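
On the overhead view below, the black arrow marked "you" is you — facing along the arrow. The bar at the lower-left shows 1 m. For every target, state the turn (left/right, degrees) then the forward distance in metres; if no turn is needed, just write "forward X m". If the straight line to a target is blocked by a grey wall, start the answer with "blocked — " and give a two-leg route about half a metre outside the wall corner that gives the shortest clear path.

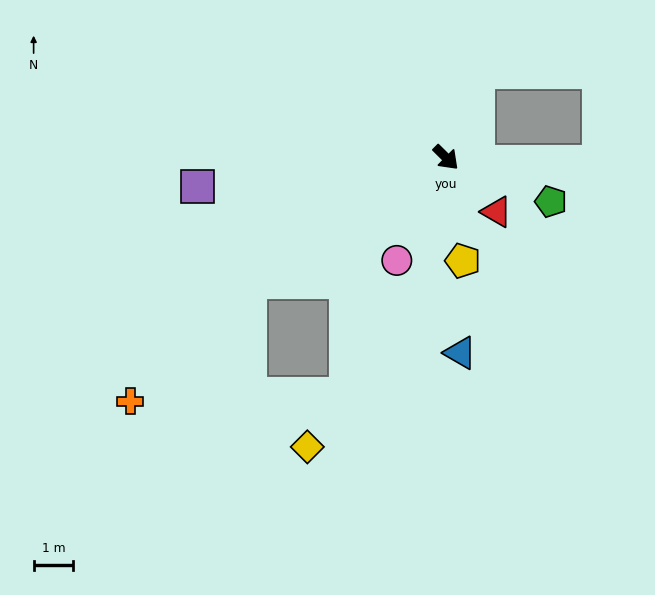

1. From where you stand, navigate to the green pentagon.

turn left 22°, forward 2.9 m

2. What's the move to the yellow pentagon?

turn right 36°, forward 2.6 m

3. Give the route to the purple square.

turn right 129°, forward 6.3 m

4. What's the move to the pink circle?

turn right 71°, forward 2.9 m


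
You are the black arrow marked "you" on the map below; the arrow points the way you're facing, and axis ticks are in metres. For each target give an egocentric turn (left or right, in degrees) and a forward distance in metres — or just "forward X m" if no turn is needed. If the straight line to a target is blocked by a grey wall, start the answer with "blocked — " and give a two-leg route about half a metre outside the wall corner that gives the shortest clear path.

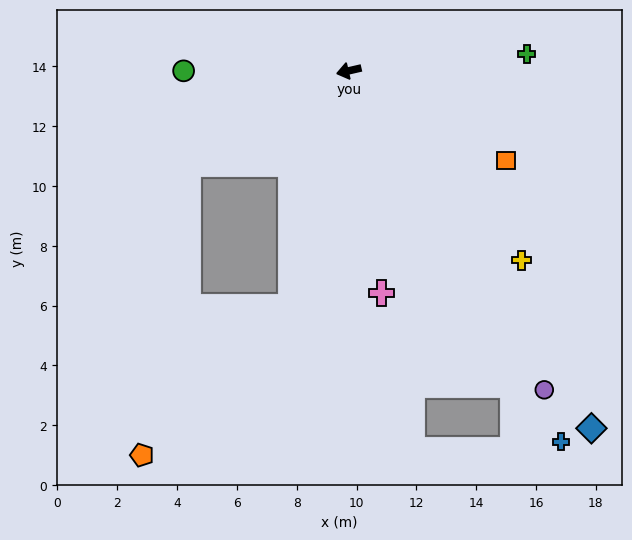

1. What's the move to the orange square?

turn left 137°, forward 6.0 m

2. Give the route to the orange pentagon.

blocked — turn left 63°, forward 8.1 m, then turn right 31°, forward 7.0 m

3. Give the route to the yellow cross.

turn left 119°, forward 8.6 m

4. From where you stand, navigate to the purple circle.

turn left 109°, forward 12.5 m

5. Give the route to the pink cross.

turn left 85°, forward 7.5 m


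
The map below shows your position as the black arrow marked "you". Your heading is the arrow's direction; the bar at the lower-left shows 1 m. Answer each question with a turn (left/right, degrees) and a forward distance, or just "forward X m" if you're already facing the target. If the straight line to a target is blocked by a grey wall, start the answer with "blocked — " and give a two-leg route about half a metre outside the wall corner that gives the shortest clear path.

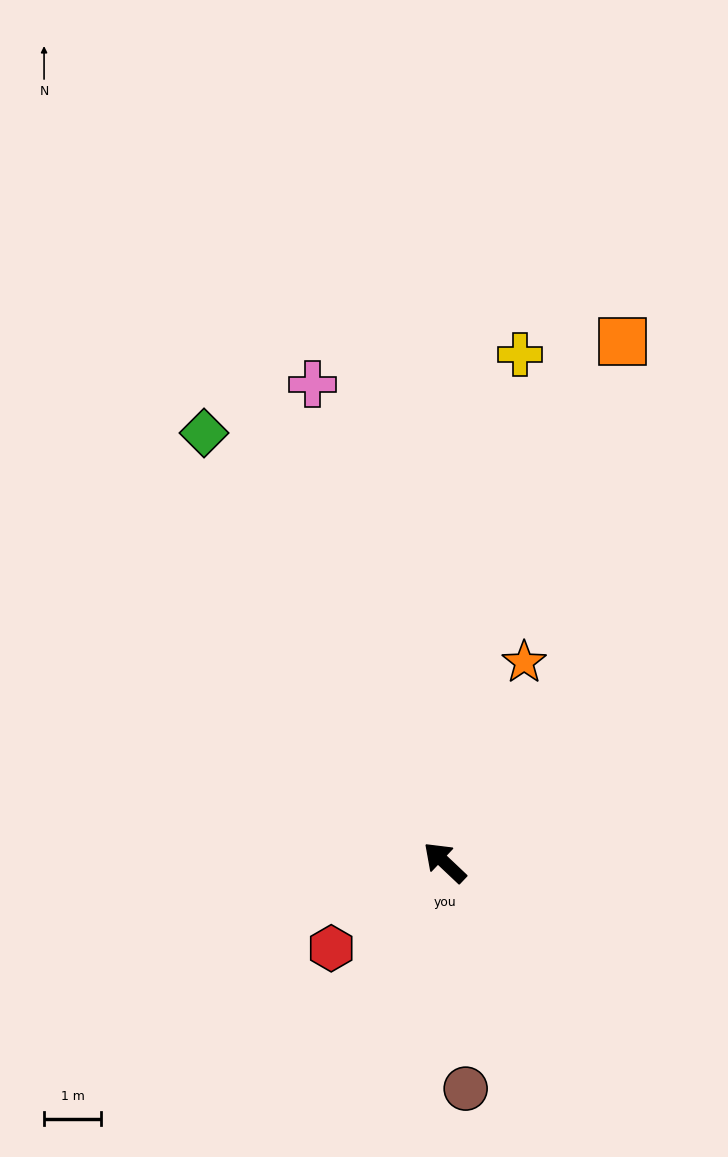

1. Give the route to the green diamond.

turn right 17°, forward 8.6 m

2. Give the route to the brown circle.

turn left 139°, forward 4.0 m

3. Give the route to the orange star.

turn right 68°, forward 3.8 m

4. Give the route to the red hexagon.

turn left 81°, forward 2.5 m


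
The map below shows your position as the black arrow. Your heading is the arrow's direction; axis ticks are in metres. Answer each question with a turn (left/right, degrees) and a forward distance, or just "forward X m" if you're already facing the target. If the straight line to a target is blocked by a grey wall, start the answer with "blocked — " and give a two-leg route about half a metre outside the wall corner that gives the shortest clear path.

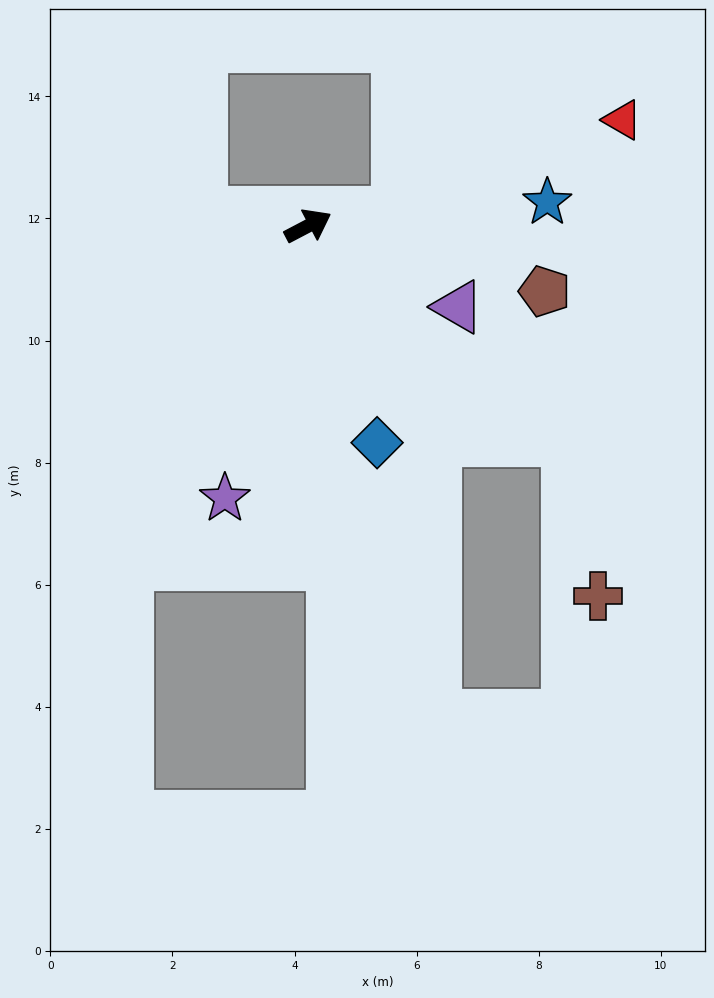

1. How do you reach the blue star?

turn right 22°, forward 3.9 m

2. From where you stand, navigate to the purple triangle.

turn right 56°, forward 2.8 m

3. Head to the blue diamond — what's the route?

turn right 100°, forward 3.7 m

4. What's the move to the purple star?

turn right 135°, forward 4.7 m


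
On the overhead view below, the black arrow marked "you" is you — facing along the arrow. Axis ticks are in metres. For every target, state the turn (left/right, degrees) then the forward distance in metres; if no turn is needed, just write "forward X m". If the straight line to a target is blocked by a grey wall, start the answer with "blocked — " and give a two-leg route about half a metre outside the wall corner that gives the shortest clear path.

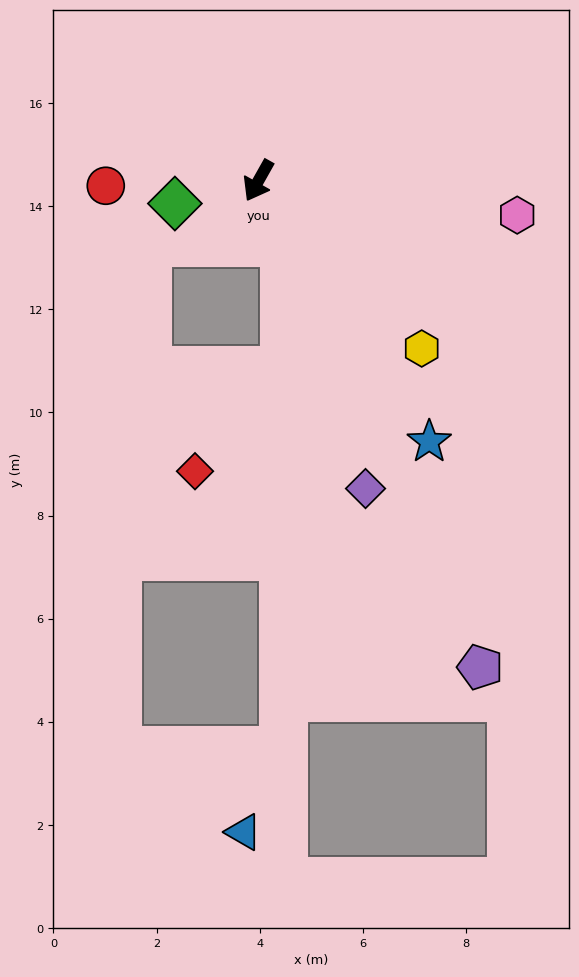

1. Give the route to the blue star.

turn left 63°, forward 6.0 m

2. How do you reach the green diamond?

turn right 45°, forward 1.7 m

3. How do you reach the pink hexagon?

turn left 112°, forward 5.1 m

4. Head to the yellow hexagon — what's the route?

turn left 74°, forward 4.5 m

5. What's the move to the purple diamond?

turn left 49°, forward 6.3 m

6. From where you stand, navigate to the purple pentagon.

turn left 54°, forward 10.4 m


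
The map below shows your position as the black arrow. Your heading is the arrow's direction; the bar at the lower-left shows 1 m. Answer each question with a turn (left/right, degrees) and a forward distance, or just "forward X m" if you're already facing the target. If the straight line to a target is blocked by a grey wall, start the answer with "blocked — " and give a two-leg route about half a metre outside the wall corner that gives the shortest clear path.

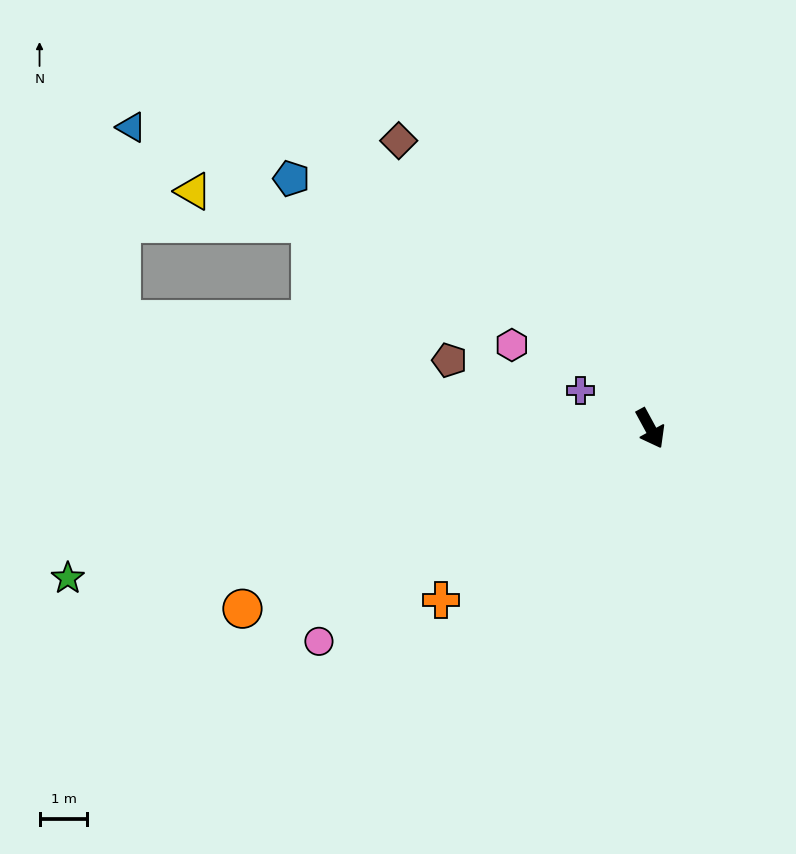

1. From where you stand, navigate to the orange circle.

turn right 95°, forward 9.3 m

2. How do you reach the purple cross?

turn right 147°, forward 1.7 m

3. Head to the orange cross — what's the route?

turn right 79°, forward 5.6 m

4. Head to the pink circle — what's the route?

turn right 86°, forward 8.2 m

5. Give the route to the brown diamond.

turn right 167°, forward 8.0 m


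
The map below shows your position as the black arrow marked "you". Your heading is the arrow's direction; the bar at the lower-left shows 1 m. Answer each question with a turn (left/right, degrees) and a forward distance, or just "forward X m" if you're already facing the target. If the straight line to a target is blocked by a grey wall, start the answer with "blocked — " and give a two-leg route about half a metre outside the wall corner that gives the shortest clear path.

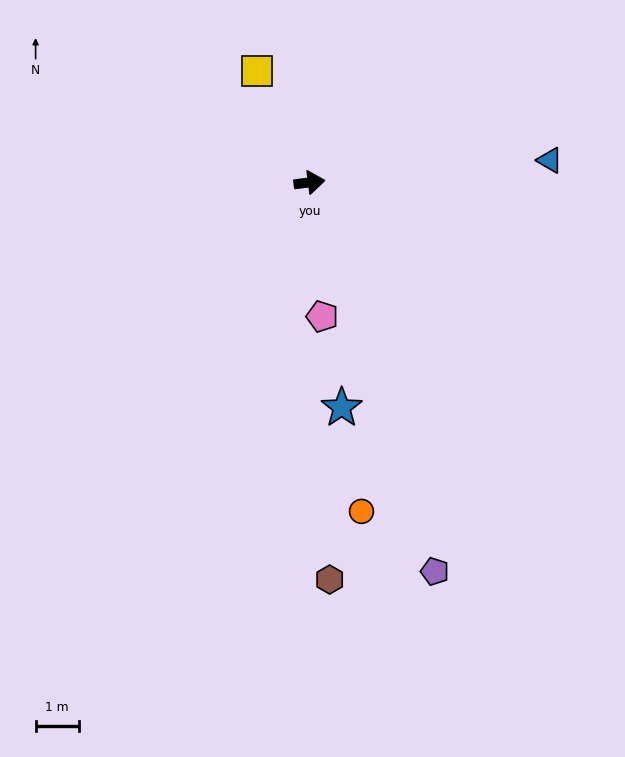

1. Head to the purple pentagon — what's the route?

turn right 79°, forward 9.5 m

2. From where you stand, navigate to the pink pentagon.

turn right 92°, forward 3.1 m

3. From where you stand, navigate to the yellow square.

turn left 108°, forward 2.9 m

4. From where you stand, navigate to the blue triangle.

forward 5.6 m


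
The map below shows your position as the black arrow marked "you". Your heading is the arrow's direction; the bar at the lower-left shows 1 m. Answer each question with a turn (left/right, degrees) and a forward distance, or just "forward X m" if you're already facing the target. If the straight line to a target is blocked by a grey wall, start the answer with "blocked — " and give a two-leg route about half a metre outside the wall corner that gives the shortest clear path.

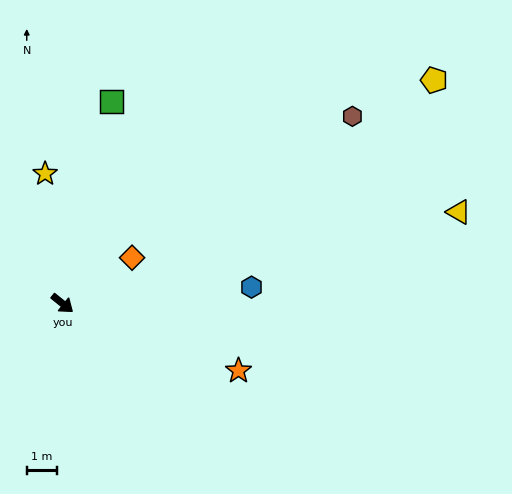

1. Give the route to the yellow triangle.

turn left 52°, forward 13.7 m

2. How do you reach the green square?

turn left 115°, forward 7.0 m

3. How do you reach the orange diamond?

turn left 72°, forward 2.8 m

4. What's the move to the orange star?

turn left 18°, forward 6.3 m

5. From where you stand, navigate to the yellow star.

turn left 136°, forward 4.4 m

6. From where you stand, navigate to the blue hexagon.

turn left 44°, forward 6.4 m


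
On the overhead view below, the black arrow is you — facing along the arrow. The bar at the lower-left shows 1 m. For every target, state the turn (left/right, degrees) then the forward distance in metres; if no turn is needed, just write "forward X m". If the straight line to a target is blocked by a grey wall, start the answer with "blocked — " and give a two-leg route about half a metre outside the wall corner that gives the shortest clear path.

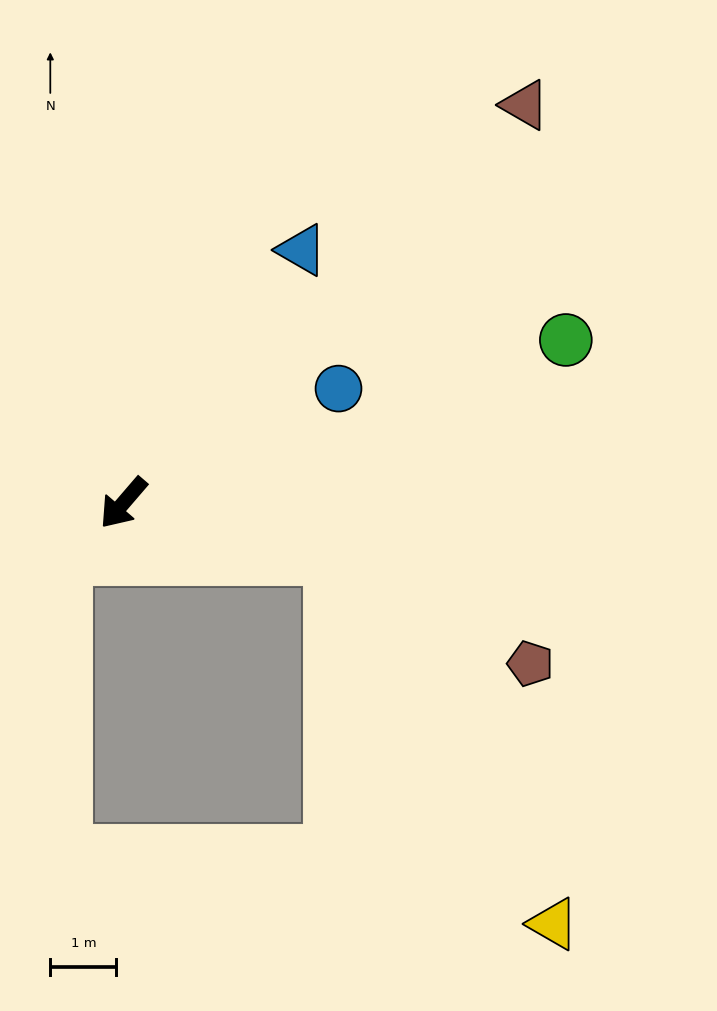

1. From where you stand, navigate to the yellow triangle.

blocked — turn left 116°, forward 3.3 m, then turn right 44°, forward 6.5 m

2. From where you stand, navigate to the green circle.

turn left 151°, forward 7.1 m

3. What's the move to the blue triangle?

turn right 174°, forward 4.7 m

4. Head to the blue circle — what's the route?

turn left 159°, forward 3.7 m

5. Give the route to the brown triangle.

turn left 175°, forward 8.5 m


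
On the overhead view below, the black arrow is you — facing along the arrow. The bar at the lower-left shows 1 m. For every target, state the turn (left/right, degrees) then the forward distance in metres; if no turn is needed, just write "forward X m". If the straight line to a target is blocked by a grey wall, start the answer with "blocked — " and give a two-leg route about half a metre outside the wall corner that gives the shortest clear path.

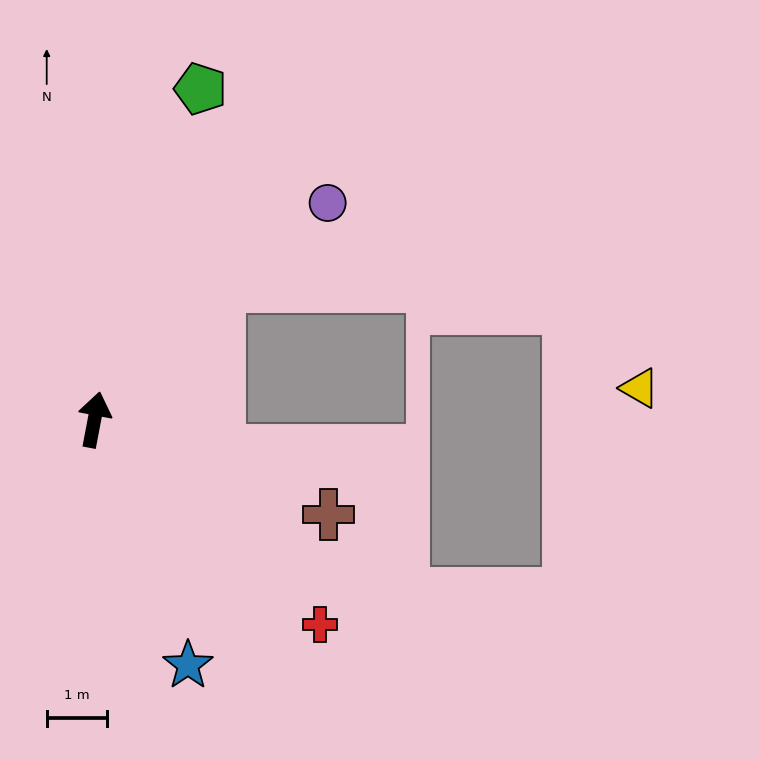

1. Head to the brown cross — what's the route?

turn right 101°, forward 4.2 m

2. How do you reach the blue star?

turn right 148°, forward 4.4 m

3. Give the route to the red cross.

turn right 121°, forward 5.1 m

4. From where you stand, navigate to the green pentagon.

turn right 7°, forward 5.8 m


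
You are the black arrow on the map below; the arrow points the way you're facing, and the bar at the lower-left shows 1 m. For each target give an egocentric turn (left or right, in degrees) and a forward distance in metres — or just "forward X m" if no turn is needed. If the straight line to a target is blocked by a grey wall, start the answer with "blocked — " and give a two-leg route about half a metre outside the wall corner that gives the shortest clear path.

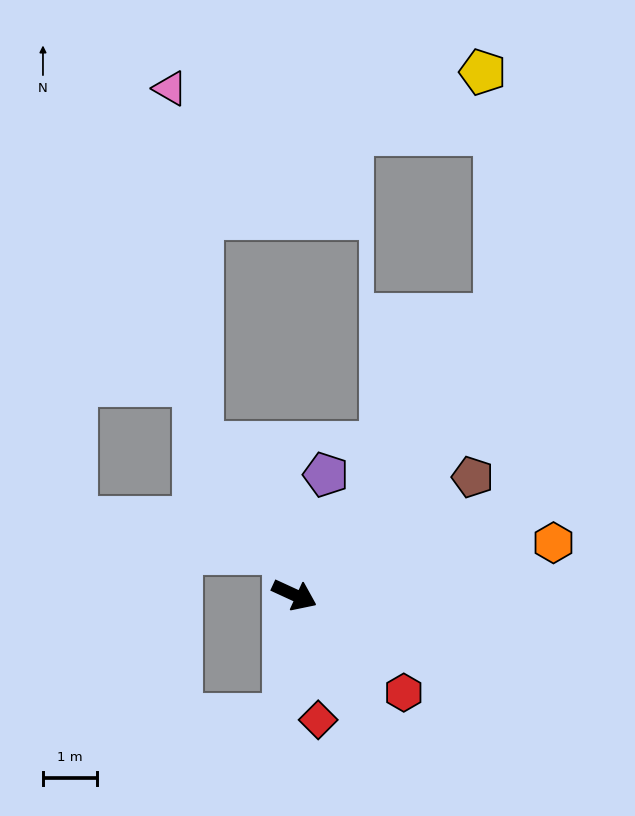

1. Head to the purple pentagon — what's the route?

turn left 100°, forward 2.3 m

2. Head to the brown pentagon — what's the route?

turn left 58°, forward 4.0 m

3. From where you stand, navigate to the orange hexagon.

turn left 36°, forward 4.9 m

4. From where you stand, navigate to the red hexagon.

turn right 17°, forward 2.7 m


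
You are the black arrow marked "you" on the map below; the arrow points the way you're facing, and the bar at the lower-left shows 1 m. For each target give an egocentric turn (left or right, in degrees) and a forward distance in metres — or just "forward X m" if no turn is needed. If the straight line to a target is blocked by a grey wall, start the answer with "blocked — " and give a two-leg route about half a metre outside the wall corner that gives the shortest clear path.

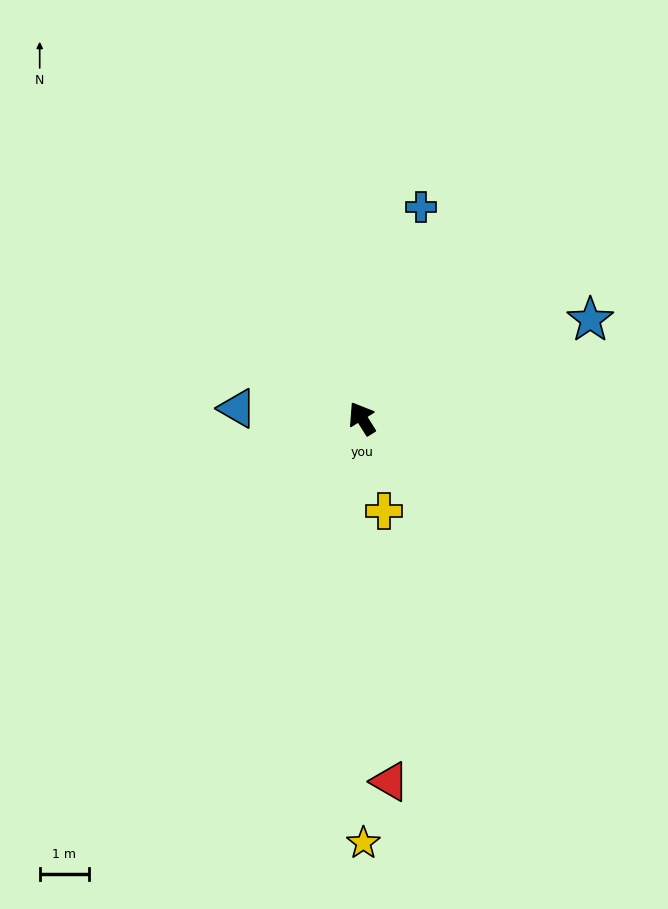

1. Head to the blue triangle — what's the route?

turn left 53°, forward 2.5 m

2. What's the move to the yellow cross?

turn left 161°, forward 1.9 m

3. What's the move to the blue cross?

turn right 48°, forward 4.4 m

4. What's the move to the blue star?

turn right 99°, forward 5.0 m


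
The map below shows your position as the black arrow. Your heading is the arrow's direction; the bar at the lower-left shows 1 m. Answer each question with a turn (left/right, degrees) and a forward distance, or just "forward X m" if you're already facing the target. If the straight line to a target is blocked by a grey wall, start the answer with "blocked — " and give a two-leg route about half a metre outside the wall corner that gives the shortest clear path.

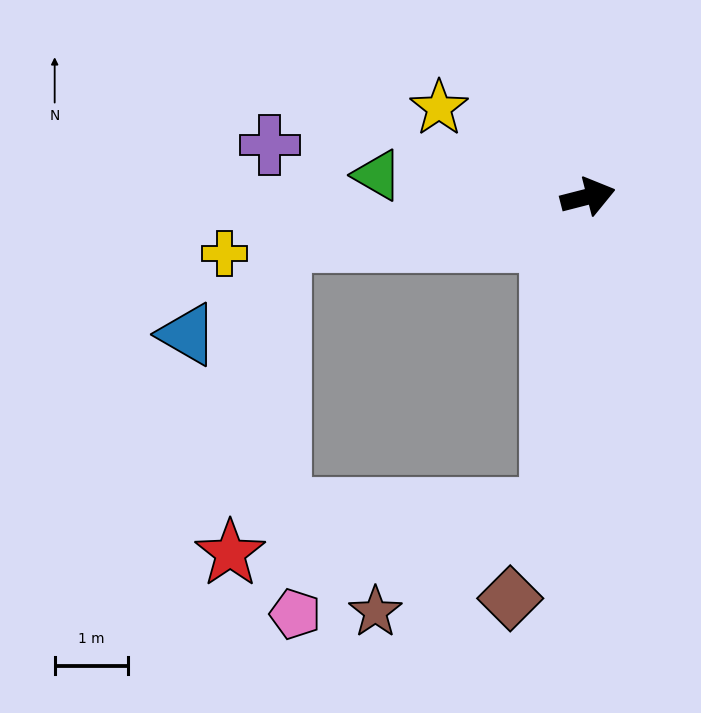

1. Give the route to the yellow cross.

turn left 174°, forward 5.0 m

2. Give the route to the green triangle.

turn left 160°, forward 2.9 m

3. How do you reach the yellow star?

turn left 135°, forward 2.4 m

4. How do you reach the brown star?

blocked — turn right 111°, forward 4.3 m, then turn right 53°, forward 2.8 m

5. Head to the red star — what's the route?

blocked — turn left 174°, forward 4.3 m, then turn left 73°, forward 4.3 m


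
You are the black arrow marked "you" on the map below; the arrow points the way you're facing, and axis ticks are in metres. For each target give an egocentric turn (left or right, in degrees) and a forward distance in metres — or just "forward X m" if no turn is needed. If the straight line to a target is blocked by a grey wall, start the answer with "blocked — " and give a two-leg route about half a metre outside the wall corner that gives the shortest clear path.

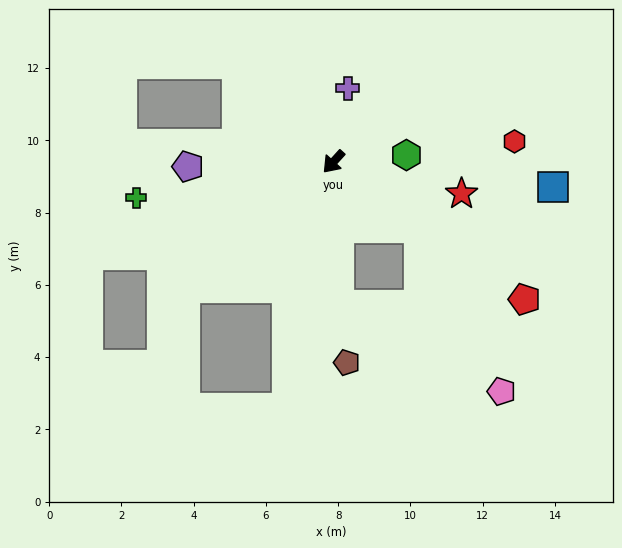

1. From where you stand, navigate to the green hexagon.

turn left 138°, forward 2.0 m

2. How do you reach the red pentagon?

turn left 96°, forward 6.5 m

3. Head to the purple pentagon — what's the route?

turn right 46°, forward 4.0 m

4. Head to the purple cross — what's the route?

turn right 149°, forward 2.1 m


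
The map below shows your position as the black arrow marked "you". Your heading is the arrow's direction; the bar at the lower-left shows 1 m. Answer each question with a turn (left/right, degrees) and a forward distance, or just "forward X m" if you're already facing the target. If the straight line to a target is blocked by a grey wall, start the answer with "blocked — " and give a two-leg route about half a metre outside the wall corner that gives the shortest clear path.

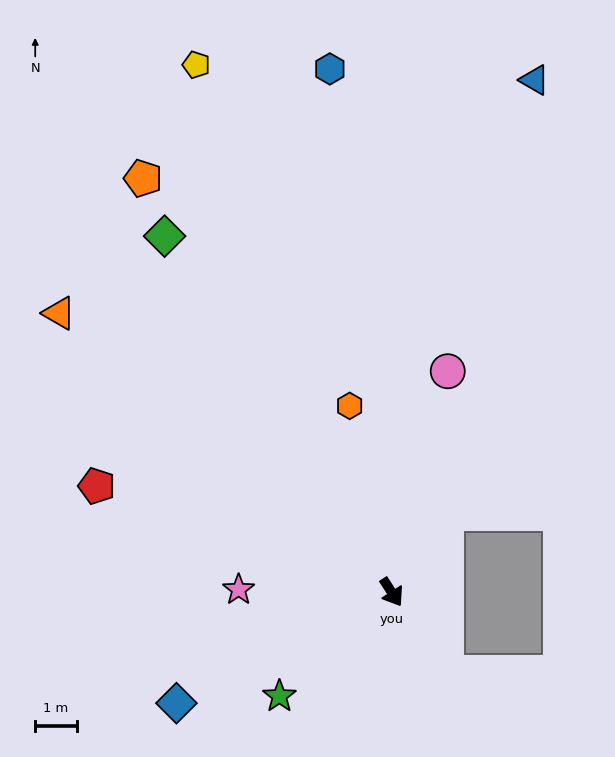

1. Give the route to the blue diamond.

turn right 96°, forward 5.9 m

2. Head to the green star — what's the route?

turn right 80°, forward 3.7 m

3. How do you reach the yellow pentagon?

turn left 167°, forward 13.6 m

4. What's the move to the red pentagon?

turn right 143°, forward 7.6 m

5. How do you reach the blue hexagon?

turn left 154°, forward 12.7 m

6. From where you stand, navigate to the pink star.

turn right 124°, forward 3.7 m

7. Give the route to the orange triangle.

turn right 163°, forward 10.5 m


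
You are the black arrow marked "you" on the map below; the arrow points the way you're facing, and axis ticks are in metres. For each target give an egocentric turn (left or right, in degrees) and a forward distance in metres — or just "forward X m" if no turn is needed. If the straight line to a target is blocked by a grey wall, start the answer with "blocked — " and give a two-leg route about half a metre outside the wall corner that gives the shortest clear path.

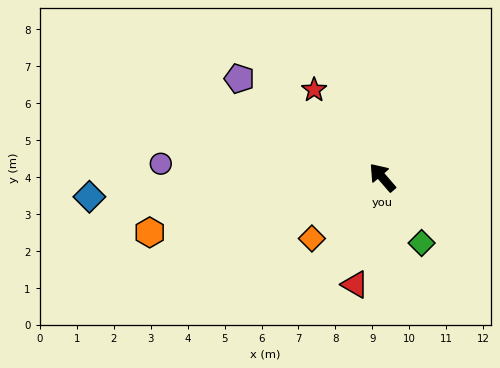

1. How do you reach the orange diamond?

turn left 90°, forward 2.5 m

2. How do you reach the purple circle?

turn left 46°, forward 6.0 m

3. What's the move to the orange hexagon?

turn left 63°, forward 6.5 m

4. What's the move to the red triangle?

turn left 125°, forward 3.0 m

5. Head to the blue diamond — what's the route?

turn left 53°, forward 7.9 m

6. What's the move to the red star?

turn right 3°, forward 3.0 m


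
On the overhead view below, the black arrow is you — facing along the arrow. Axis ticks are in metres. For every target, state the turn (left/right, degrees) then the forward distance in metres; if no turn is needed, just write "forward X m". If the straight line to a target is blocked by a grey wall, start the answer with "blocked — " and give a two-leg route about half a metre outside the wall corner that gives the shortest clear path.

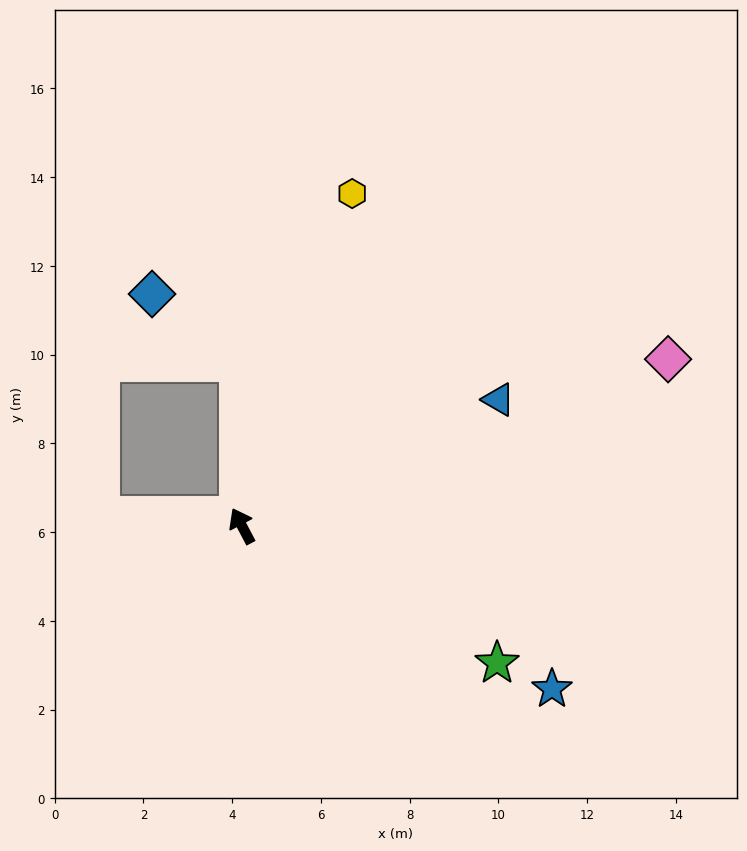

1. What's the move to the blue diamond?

blocked — turn right 26°, forward 3.7 m, then turn left 50°, forward 2.5 m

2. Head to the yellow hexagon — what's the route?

turn right 46°, forward 7.9 m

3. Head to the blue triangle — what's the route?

turn right 91°, forward 6.4 m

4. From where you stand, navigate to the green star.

turn right 146°, forward 6.5 m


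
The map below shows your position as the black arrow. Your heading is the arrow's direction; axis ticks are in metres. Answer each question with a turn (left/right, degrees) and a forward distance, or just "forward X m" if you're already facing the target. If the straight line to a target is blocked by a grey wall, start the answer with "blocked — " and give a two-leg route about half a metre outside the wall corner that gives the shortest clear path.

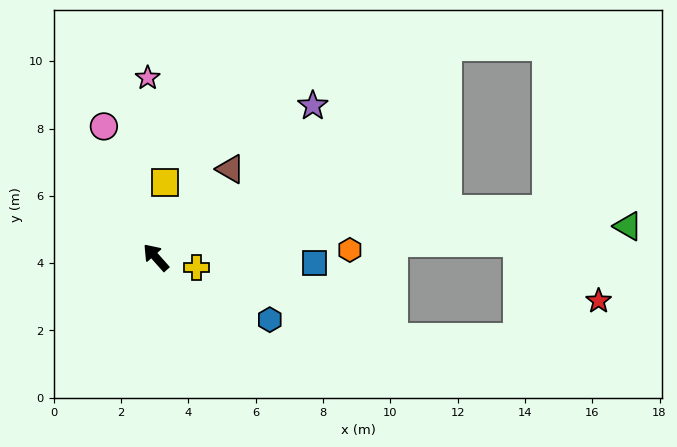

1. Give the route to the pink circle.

turn right 20°, forward 4.2 m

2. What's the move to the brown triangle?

turn right 82°, forward 3.4 m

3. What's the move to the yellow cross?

turn right 146°, forward 1.2 m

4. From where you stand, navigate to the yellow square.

turn right 48°, forward 2.2 m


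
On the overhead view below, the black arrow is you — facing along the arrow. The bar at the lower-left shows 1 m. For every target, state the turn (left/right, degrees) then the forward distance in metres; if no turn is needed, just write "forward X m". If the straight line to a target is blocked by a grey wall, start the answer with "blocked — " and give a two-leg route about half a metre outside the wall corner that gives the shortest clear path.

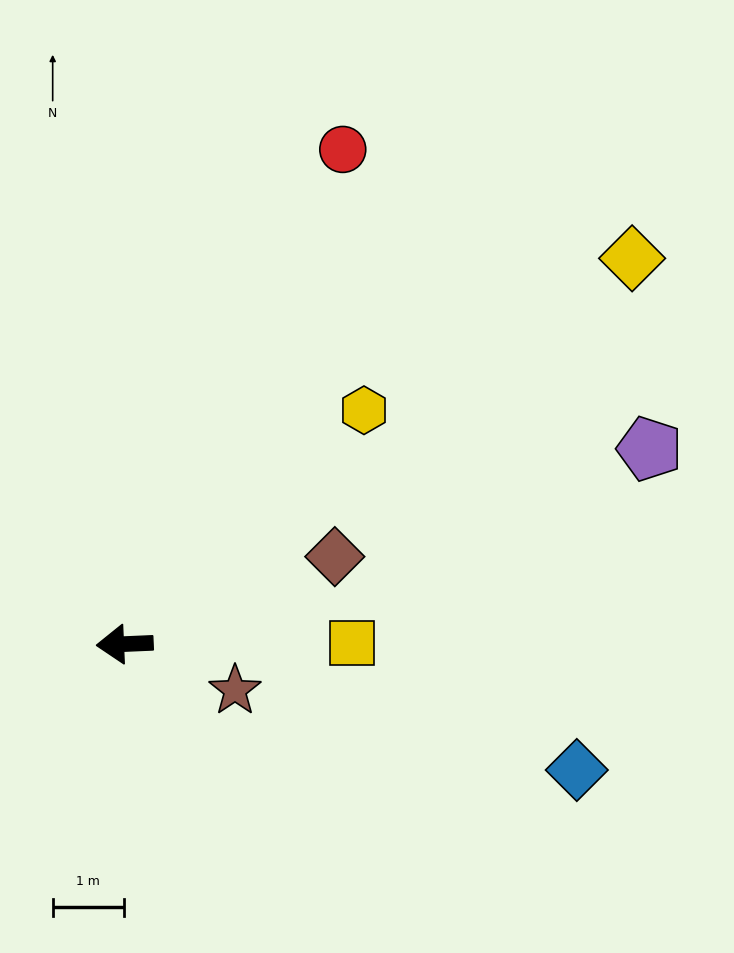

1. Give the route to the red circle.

turn right 116°, forward 7.6 m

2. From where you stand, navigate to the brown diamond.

turn right 160°, forward 3.2 m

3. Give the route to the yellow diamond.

turn right 145°, forward 8.9 m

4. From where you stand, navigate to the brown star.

turn left 155°, forward 1.7 m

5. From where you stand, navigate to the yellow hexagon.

turn right 138°, forward 4.7 m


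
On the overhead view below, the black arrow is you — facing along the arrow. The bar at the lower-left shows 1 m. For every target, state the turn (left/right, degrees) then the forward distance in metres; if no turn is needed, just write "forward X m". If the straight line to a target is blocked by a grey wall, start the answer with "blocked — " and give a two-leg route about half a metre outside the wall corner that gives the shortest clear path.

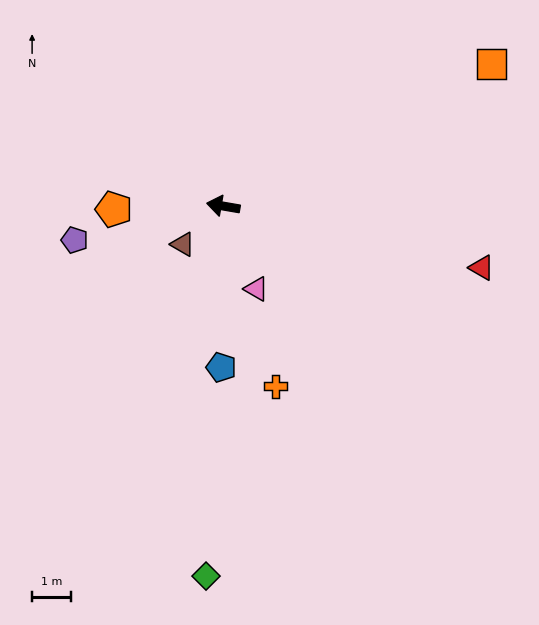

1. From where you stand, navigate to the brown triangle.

turn left 53°, forward 1.4 m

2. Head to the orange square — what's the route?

turn right 142°, forward 7.8 m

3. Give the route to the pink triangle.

turn left 122°, forward 2.3 m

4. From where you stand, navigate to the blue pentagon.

turn left 99°, forward 4.2 m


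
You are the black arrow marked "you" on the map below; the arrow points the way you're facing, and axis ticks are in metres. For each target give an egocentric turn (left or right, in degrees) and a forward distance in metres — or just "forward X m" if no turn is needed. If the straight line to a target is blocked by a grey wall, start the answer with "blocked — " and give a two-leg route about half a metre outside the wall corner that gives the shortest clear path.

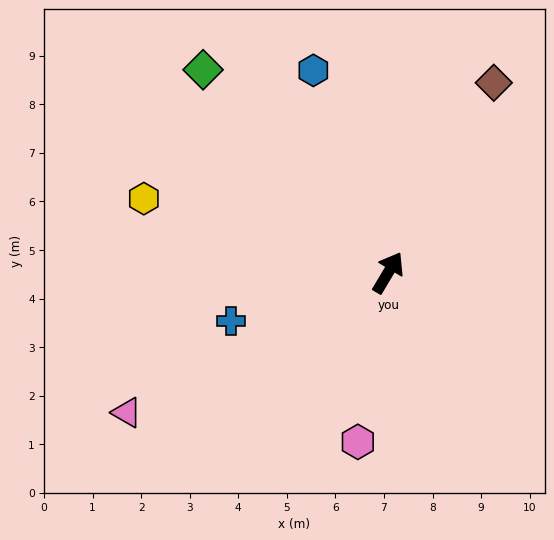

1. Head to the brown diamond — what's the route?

forward 4.5 m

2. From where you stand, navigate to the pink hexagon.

turn right 159°, forward 3.5 m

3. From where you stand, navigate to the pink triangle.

turn left 149°, forward 6.1 m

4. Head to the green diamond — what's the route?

turn left 73°, forward 5.7 m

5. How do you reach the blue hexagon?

turn left 51°, forward 4.4 m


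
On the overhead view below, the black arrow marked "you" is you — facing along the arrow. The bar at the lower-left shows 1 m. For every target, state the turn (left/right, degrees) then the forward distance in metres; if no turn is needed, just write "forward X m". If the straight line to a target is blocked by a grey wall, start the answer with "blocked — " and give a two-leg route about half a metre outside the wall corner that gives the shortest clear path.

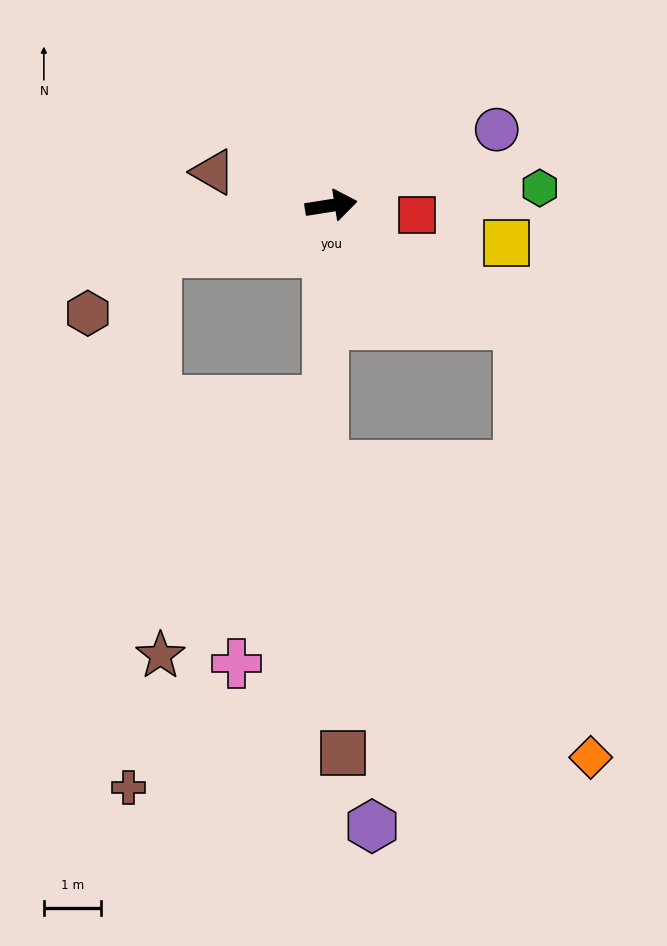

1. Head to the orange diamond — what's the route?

blocked — turn right 42°, forward 3.9 m, then turn right 47°, forward 7.7 m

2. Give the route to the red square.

turn right 15°, forward 1.5 m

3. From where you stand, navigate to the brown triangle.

turn left 155°, forward 2.1 m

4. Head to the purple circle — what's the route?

turn left 16°, forward 3.2 m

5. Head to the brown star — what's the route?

blocked — turn right 174°, forward 3.2 m, then turn left 75°, forward 7.0 m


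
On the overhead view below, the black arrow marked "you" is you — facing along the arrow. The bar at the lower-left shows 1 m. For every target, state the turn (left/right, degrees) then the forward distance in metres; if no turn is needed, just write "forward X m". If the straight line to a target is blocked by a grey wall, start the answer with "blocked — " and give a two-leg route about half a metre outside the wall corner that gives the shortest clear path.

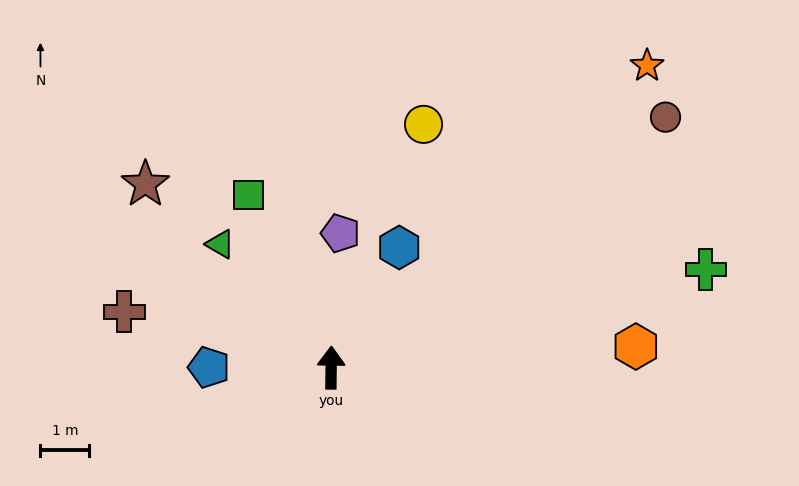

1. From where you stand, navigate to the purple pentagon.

turn right 3°, forward 2.7 m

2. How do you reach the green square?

turn left 26°, forward 3.9 m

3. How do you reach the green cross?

turn right 75°, forward 7.9 m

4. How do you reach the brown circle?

turn right 52°, forward 8.5 m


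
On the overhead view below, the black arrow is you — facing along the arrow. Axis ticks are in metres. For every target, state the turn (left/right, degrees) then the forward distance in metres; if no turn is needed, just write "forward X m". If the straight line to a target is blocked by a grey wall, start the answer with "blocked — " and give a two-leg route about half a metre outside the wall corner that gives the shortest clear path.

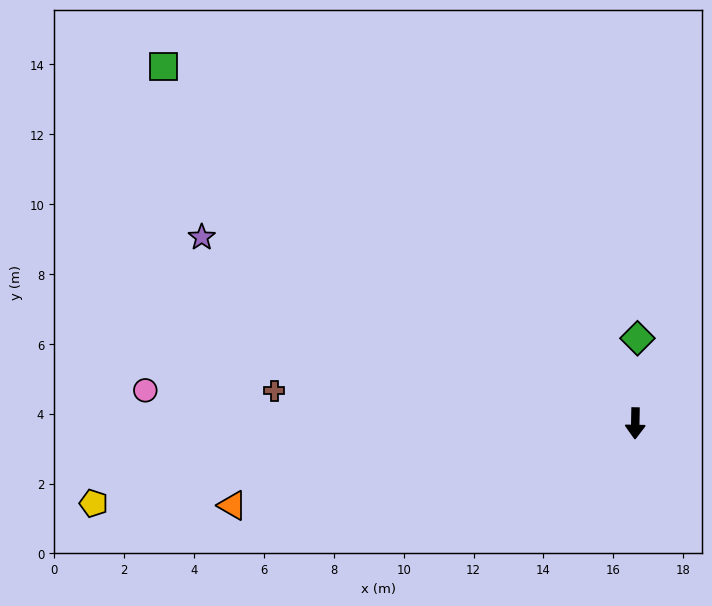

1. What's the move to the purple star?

turn right 112°, forward 13.5 m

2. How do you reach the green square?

turn right 126°, forward 16.9 m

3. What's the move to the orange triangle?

turn right 77°, forward 11.8 m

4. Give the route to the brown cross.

turn right 94°, forward 10.4 m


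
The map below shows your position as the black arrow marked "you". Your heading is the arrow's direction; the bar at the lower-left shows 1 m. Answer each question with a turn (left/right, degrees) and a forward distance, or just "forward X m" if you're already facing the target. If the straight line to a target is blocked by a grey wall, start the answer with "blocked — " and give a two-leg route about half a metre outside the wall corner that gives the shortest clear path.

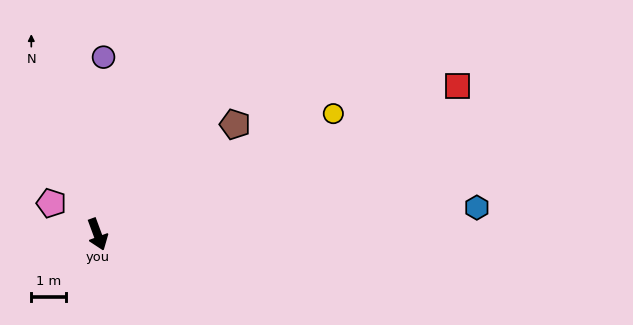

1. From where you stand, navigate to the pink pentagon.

turn right 144°, forward 1.6 m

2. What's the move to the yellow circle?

turn left 97°, forward 7.6 m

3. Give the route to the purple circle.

turn left 158°, forward 5.1 m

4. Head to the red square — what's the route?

turn left 92°, forward 11.2 m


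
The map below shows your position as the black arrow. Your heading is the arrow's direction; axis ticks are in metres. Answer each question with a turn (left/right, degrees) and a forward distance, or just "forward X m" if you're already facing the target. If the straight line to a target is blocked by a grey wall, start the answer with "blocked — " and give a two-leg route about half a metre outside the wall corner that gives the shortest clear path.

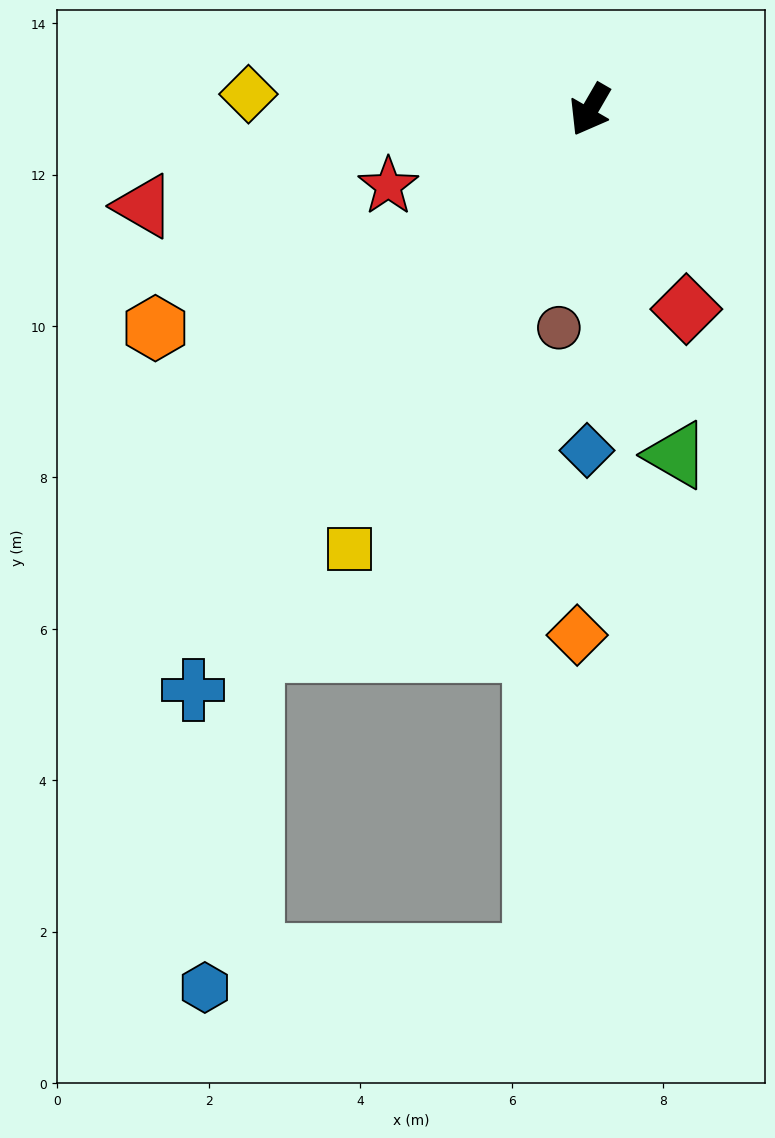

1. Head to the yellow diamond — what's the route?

turn right 63°, forward 4.5 m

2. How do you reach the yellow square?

forward 6.6 m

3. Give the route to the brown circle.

turn left 22°, forward 2.9 m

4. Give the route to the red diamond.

turn left 56°, forward 2.9 m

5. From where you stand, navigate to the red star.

turn right 39°, forward 2.8 m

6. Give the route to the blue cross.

turn right 4°, forward 9.3 m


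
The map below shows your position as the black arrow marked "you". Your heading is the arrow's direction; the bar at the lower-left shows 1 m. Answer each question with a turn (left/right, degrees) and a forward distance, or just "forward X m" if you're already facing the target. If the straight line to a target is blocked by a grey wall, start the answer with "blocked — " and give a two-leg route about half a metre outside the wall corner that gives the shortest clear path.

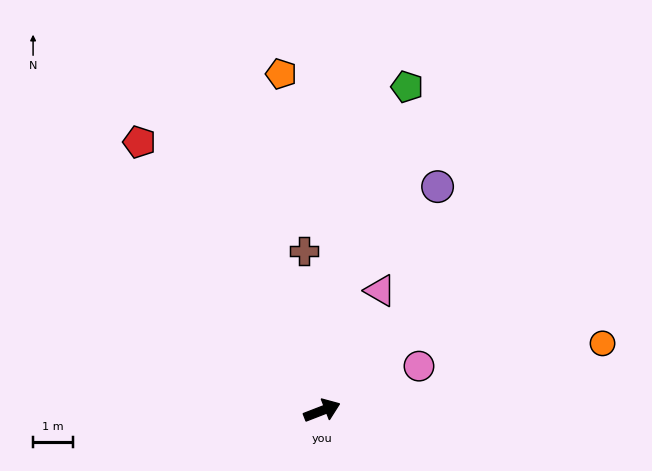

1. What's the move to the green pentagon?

turn left 54°, forward 8.3 m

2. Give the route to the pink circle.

turn left 3°, forward 2.7 m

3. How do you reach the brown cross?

turn left 75°, forward 4.0 m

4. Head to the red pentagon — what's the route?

turn left 103°, forward 8.1 m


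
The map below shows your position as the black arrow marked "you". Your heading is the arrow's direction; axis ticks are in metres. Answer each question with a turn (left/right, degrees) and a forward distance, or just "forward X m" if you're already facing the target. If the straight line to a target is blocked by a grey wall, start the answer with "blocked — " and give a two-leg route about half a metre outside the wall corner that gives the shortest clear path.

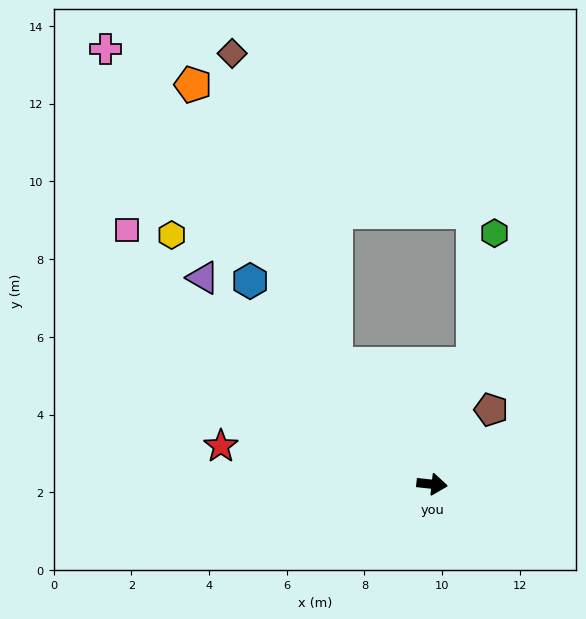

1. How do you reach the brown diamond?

blocked — turn left 134°, forward 4.0 m, then turn right 19°, forward 8.4 m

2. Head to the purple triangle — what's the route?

turn left 144°, forward 7.9 m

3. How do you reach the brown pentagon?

turn left 58°, forward 2.4 m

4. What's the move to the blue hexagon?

turn left 138°, forward 7.0 m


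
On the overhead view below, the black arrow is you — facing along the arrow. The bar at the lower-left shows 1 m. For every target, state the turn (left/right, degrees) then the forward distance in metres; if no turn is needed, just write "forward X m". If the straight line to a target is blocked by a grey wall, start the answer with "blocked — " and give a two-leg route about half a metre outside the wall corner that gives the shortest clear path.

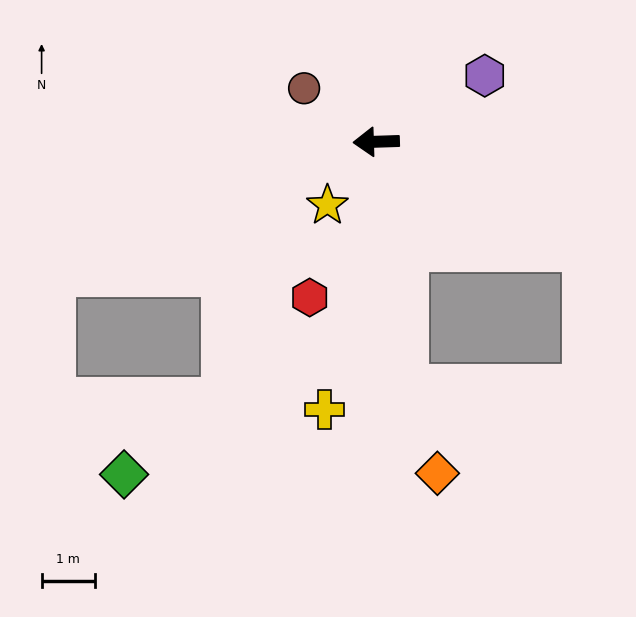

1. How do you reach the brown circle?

turn right 38°, forward 1.7 m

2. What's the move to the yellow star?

turn left 51°, forward 1.5 m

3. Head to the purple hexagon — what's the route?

turn right 151°, forward 2.4 m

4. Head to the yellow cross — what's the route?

turn left 77°, forward 5.2 m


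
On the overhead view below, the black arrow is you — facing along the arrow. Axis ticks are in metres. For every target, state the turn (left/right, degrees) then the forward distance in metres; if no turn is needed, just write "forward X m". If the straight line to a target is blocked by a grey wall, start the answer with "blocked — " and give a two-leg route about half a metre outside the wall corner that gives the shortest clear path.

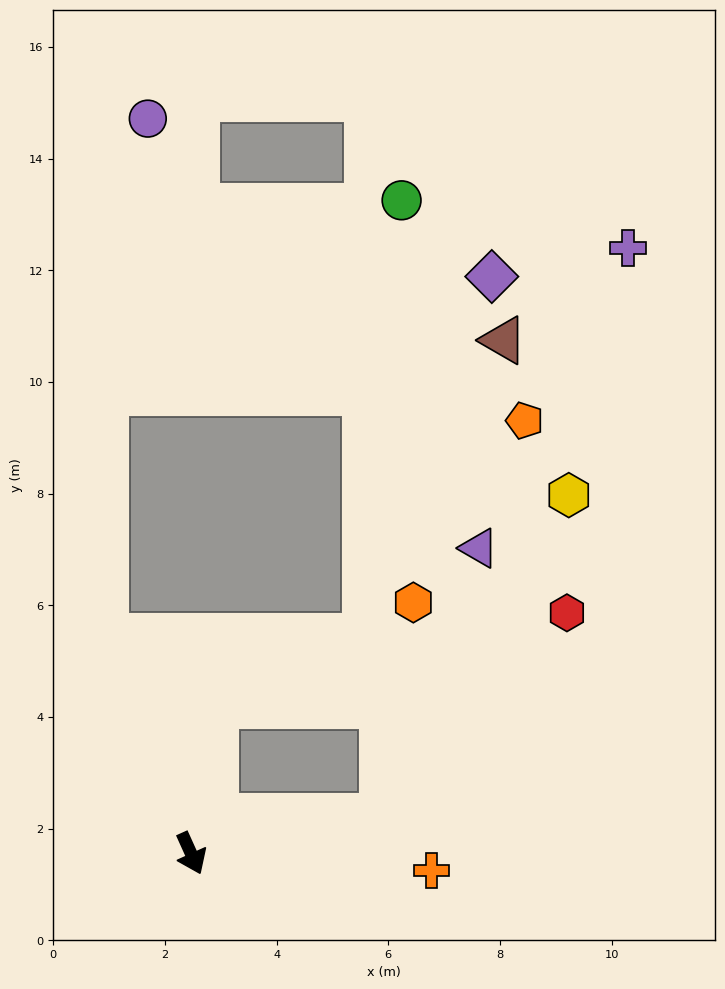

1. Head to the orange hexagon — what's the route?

blocked — turn left 76°, forward 3.5 m, then turn left 72°, forward 3.9 m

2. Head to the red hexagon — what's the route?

blocked — turn left 76°, forward 3.5 m, then turn left 38°, forward 4.9 m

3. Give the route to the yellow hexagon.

blocked — turn left 76°, forward 3.5 m, then turn left 50°, forward 6.7 m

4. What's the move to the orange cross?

turn left 62°, forward 4.3 m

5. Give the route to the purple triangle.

blocked — turn left 76°, forward 3.5 m, then turn left 60°, forward 5.1 m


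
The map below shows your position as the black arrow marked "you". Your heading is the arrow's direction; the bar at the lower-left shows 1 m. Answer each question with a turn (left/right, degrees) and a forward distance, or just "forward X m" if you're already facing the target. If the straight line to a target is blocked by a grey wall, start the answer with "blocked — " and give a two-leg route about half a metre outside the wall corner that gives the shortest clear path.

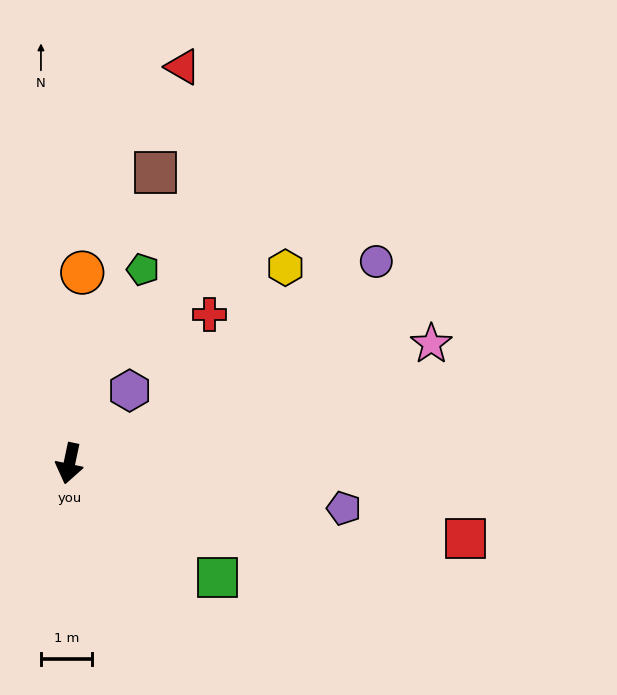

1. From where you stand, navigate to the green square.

turn left 64°, forward 3.7 m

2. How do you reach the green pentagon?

turn left 171°, forward 4.1 m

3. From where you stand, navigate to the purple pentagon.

turn left 93°, forward 5.5 m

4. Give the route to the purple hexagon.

turn left 152°, forward 1.9 m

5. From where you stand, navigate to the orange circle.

turn right 172°, forward 3.8 m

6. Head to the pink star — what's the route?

turn left 120°, forward 7.5 m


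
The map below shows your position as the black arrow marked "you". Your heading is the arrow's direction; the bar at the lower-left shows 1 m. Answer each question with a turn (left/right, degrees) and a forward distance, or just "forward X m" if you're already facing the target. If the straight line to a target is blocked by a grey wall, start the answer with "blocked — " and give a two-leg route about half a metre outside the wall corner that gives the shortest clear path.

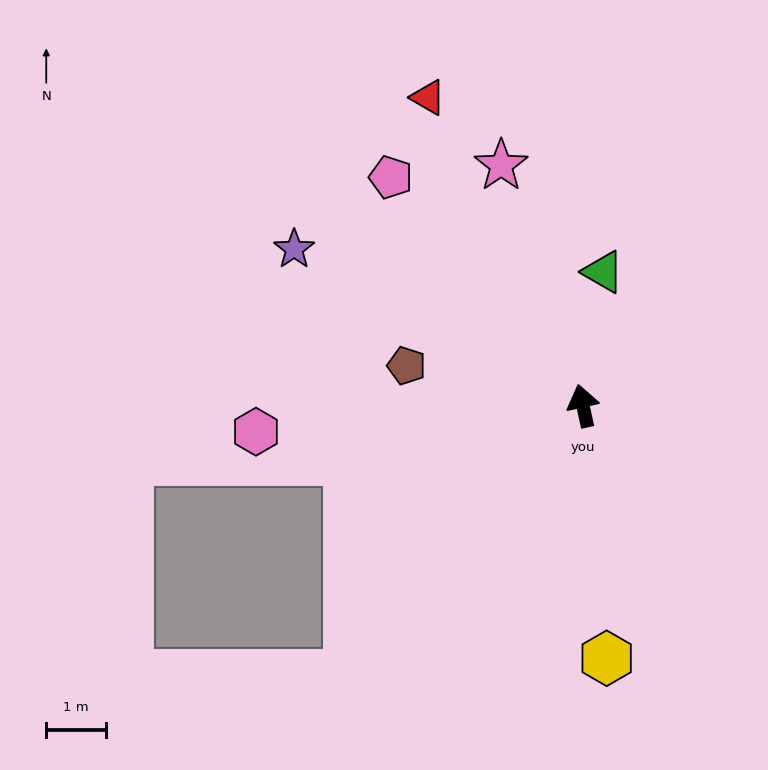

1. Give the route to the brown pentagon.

turn left 65°, forward 3.0 m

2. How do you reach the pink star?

turn left 6°, forward 4.3 m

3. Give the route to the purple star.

turn left 49°, forward 5.5 m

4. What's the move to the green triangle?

turn right 21°, forward 2.3 m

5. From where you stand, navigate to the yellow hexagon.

turn left 173°, forward 4.3 m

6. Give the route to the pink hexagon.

turn left 82°, forward 5.5 m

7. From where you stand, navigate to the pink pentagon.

turn left 28°, forward 5.0 m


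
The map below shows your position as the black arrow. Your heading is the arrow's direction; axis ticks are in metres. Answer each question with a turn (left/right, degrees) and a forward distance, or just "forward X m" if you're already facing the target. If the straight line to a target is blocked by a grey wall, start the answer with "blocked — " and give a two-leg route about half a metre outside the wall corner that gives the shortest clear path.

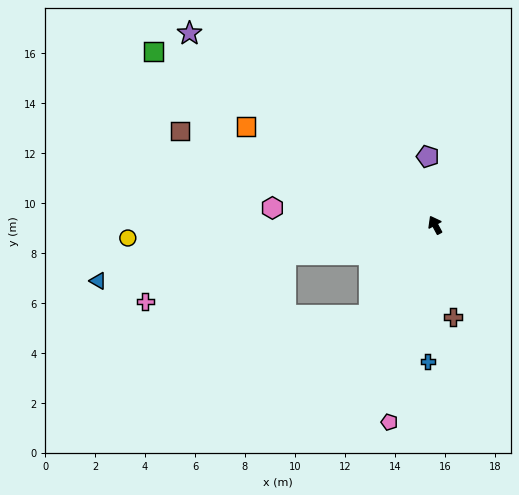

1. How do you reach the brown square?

turn left 41°, forward 10.9 m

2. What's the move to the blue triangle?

turn left 71°, forward 13.7 m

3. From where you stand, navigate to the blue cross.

turn left 149°, forward 5.5 m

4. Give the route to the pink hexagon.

turn left 56°, forward 6.5 m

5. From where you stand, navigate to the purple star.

turn left 24°, forward 12.5 m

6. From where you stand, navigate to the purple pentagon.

turn right 22°, forward 2.8 m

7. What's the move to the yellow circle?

turn left 64°, forward 12.3 m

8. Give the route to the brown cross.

turn left 162°, forward 3.8 m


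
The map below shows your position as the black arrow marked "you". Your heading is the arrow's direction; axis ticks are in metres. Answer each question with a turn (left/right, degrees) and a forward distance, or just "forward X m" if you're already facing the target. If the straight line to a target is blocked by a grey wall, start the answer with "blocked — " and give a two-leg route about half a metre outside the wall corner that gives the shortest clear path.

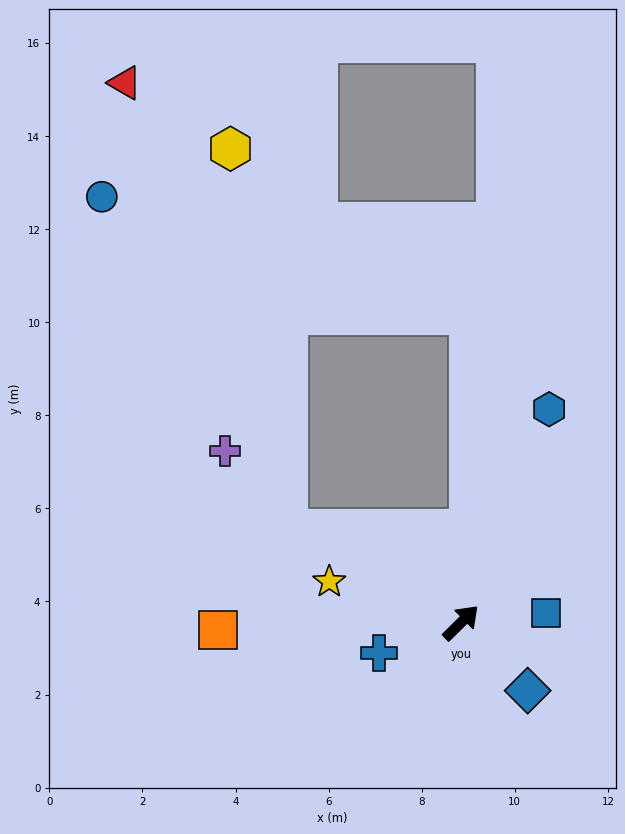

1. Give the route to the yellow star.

turn left 118°, forward 3.0 m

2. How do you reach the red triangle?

blocked — turn left 107°, forward 4.2 m, then turn right 42°, forward 10.2 m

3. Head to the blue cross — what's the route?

turn left 156°, forward 1.9 m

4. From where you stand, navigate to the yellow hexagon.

blocked — turn left 107°, forward 4.2 m, then turn right 53°, forward 8.3 m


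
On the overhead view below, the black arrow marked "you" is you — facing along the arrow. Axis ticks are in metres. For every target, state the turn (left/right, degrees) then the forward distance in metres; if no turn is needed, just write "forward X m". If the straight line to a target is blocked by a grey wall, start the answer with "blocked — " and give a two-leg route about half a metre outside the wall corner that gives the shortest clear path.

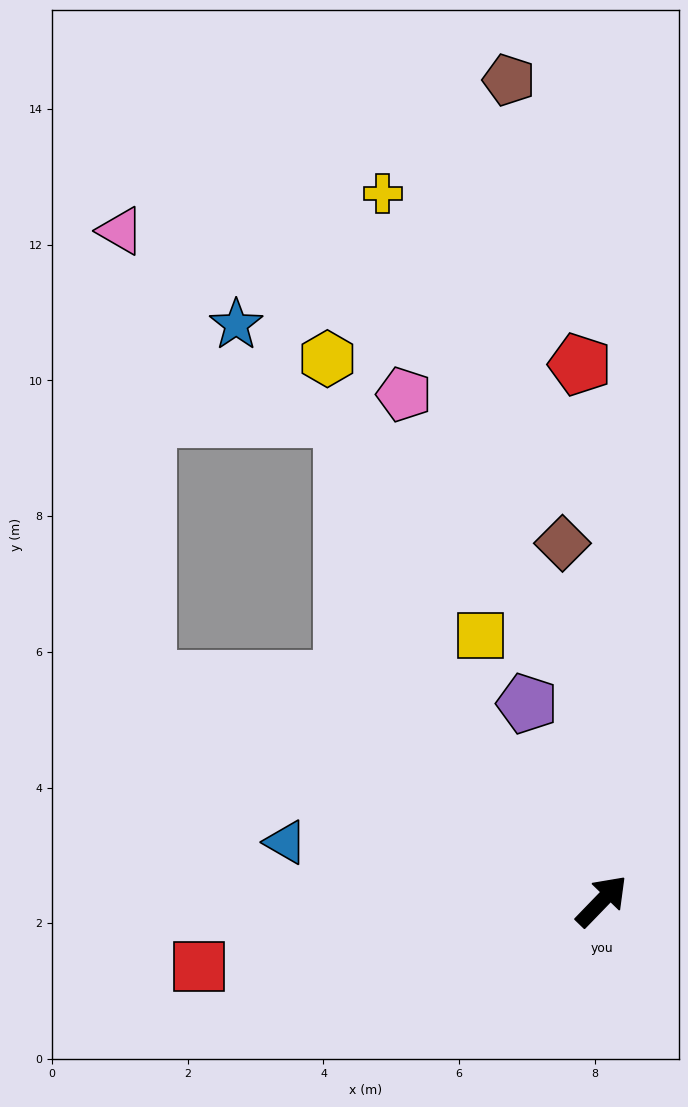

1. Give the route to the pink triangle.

blocked — turn left 108°, forward 7.4 m, then turn right 61°, forward 6.6 m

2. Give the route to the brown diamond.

turn left 50°, forward 5.3 m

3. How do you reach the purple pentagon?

turn left 65°, forward 3.1 m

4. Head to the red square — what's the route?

turn left 143°, forward 6.0 m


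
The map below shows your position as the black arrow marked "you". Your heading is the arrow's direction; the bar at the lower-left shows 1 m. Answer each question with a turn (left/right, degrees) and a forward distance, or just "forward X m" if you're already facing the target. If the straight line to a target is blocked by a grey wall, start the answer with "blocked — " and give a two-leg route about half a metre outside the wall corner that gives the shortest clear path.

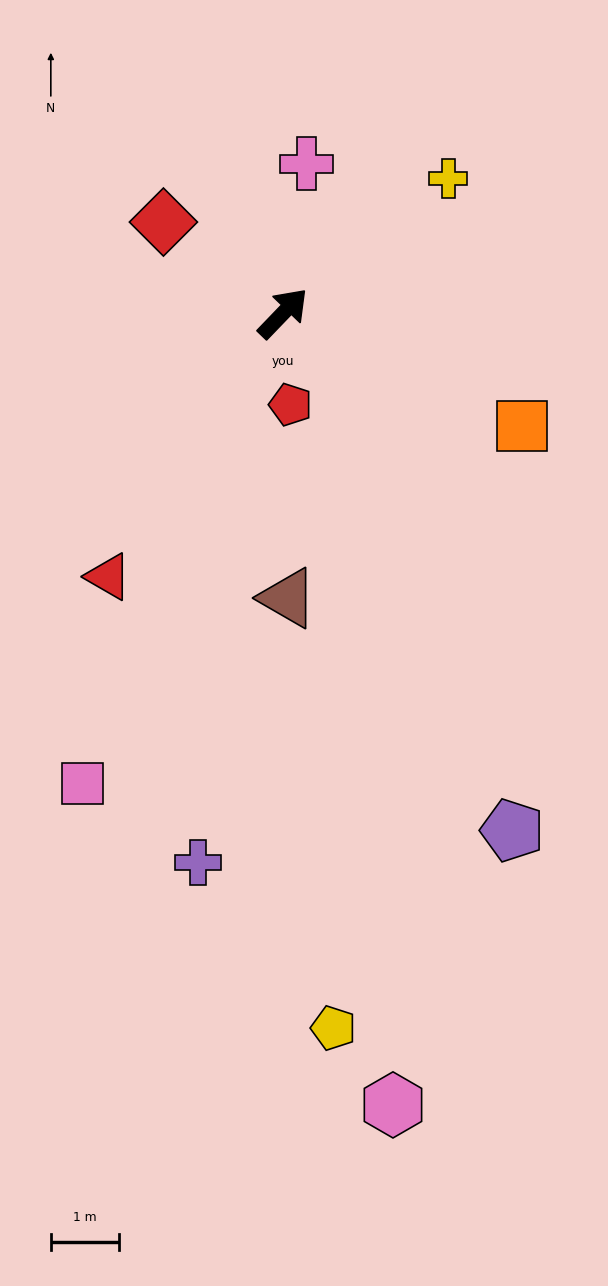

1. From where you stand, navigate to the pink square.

turn right 159°, forward 7.5 m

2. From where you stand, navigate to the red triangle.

turn right 170°, forward 4.6 m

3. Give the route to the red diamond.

turn left 97°, forward 2.2 m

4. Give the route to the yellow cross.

turn right 7°, forward 3.1 m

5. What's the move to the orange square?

turn right 71°, forward 3.9 m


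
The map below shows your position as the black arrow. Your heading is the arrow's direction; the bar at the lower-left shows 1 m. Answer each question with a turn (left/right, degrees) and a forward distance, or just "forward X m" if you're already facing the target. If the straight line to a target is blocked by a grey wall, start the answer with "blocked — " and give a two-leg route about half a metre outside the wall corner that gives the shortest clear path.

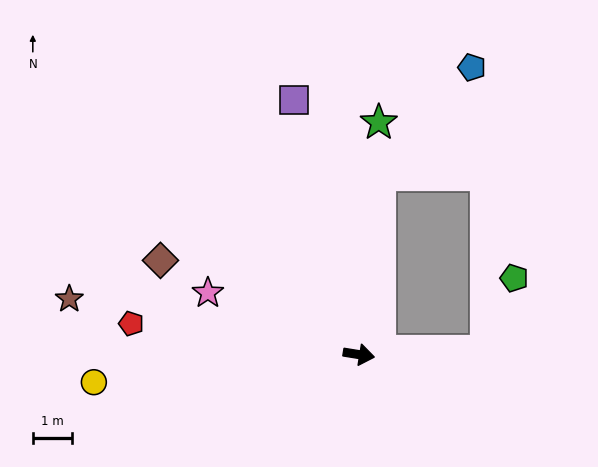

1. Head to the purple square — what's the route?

turn left 113°, forward 6.7 m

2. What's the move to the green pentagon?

blocked — turn left 10°, forward 3.3 m, then turn left 69°, forward 2.0 m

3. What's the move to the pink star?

turn left 167°, forward 4.2 m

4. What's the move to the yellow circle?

turn right 165°, forward 6.8 m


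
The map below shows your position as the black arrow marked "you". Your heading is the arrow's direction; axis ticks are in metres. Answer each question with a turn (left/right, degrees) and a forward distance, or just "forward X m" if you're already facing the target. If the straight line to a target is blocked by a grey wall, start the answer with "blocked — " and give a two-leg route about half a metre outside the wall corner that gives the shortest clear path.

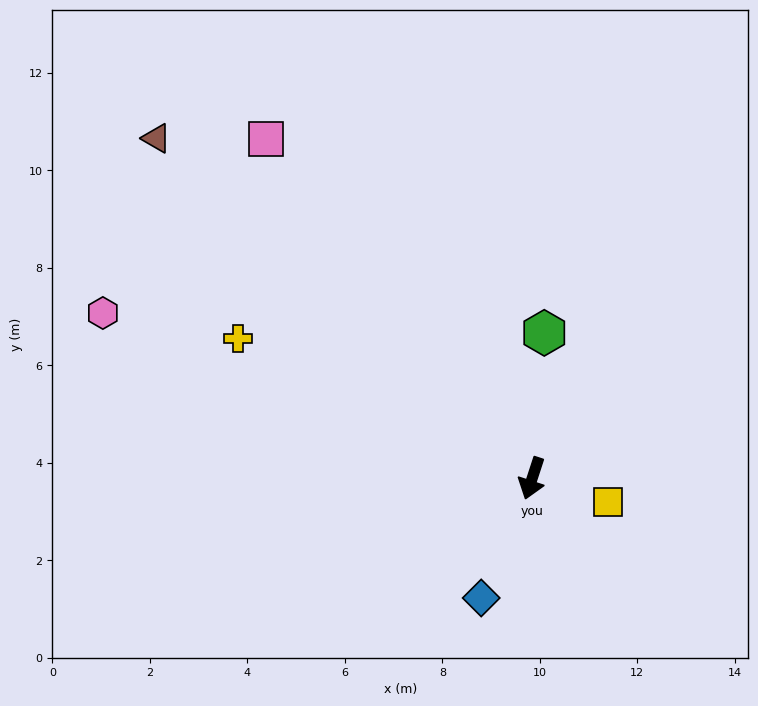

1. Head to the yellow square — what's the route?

turn left 91°, forward 1.6 m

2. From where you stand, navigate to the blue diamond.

turn right 5°, forward 2.7 m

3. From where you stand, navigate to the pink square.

turn right 124°, forward 8.8 m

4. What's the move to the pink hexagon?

turn right 93°, forward 9.4 m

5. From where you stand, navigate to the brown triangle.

turn right 114°, forward 10.4 m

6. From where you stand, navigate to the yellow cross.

turn right 97°, forward 6.7 m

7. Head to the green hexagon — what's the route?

turn right 167°, forward 3.0 m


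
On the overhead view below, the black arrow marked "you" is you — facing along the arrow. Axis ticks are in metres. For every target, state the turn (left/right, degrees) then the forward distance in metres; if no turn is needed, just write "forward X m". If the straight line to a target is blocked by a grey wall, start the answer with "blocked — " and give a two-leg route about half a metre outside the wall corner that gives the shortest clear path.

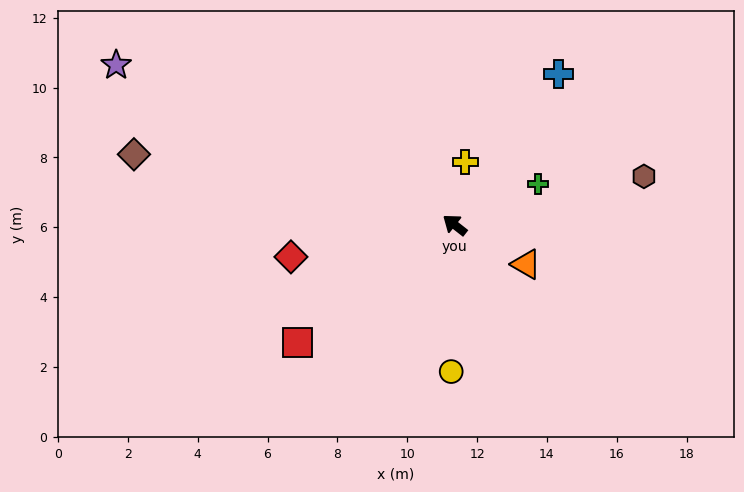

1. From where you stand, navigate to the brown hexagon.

turn right 128°, forward 5.6 m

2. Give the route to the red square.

turn left 75°, forward 5.6 m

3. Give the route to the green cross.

turn right 116°, forward 2.7 m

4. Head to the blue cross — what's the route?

turn right 86°, forward 5.2 m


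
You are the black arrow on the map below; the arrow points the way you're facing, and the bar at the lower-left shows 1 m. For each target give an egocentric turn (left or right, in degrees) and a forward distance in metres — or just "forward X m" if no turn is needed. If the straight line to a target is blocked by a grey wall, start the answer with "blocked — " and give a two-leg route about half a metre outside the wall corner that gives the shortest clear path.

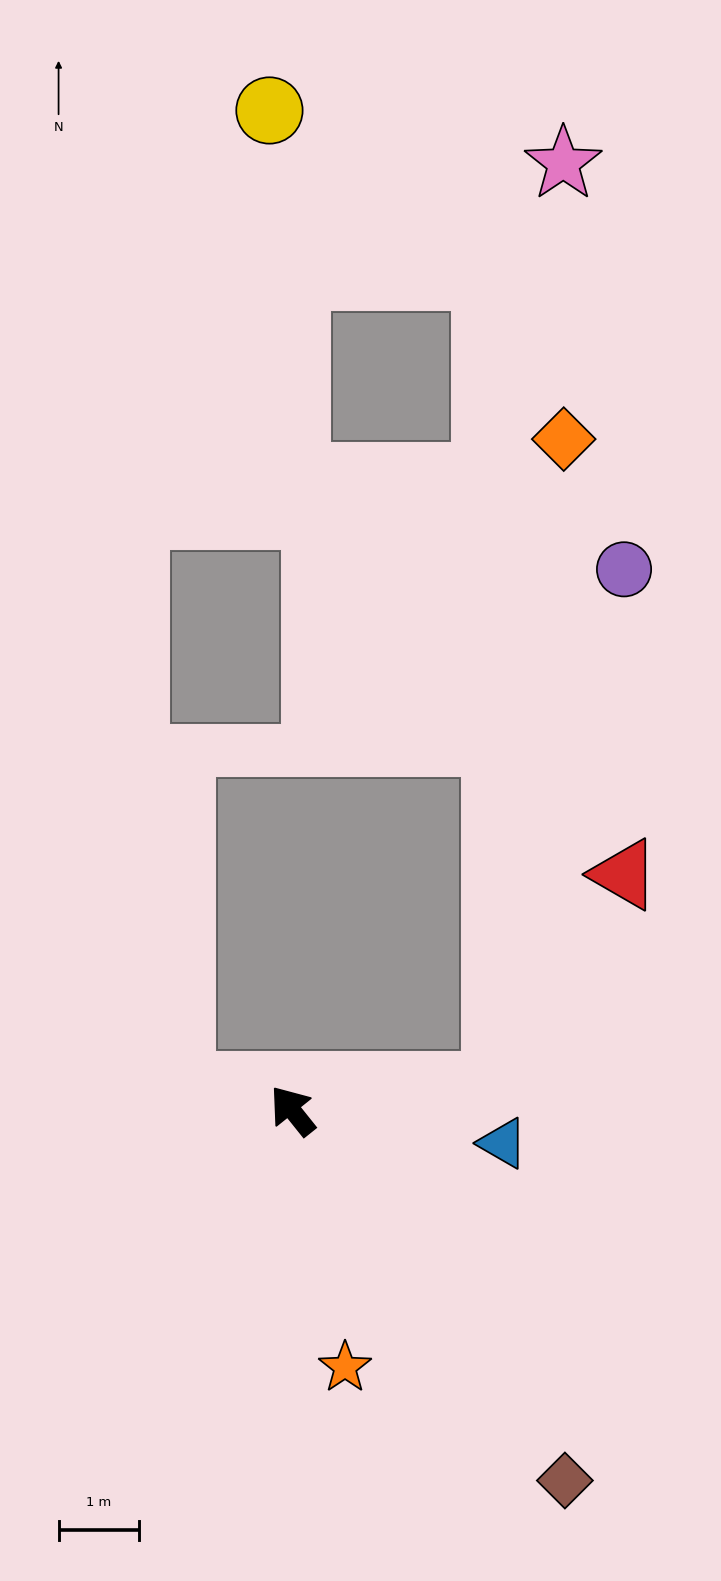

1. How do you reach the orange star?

turn left 153°, forward 3.3 m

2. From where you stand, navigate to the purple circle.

blocked — turn right 122°, forward 2.6 m, then turn left 69°, forward 6.6 m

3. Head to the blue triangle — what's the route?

turn right 138°, forward 2.7 m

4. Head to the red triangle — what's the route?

blocked — turn right 122°, forward 2.6 m, then turn left 52°, forward 3.1 m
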